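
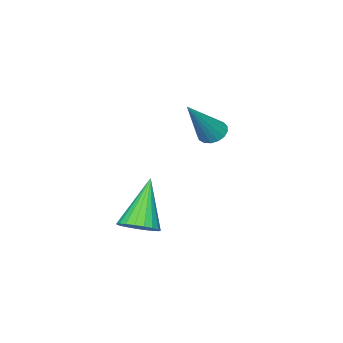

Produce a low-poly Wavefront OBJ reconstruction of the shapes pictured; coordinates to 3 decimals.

v 3.036 -1.81 -3.995
v 3.58 -2.029 -3.716
v 2.084 -2.23 -2.465
v 3.581 -1.768 -3.644
v 3.488 -1.515 -3.633
v 3.316 -1.313 -3.684
v 3.096 -1.196 -3.789
v 2.865 -1.186 -3.93
v 2.664 -1.284 -4.082
v 2.527 -1.472 -4.219
v 2.478 -1.719 -4.317
v 2.525 -1.982 -4.359
v 2.661 -2.215 -4.339
v 2.861 -2.378 -4.259
v 3.092 -2.443 -4.134
v 3.313 -2.398 -3.984
v 3.485 -2.252 -3.837
v -0.94 -2.54 -1.638
v -0.599 -2.288 -1.921
v 0.22 -2.52 -0.222
v -0.73 -2.11 -1.816
v -0.909 -2.032 -1.67
v -1.095 -2.07 -1.517
v -1.246 -2.215 -1.391
v -1.327 -2.435 -1.323
v -1.318 -2.679 -1.326
v -1.223 -2.891 -1.401
v -1.064 -3.023 -1.53
v -0.875 -3.044 -1.684
v -0.702 -2.949 -1.827
v -0.583 -2.761 -1.927
v -0.545 -2.522 -1.961
f 2 1 4
f 2 4 3
f 4 1 5
f 4 5 3
f 5 1 6
f 5 6 3
f 6 1 7
f 6 7 3
f 7 1 8
f 7 8 3
f 8 1 9
f 8 9 3
f 9 1 10
f 9 10 3
f 10 1 11
f 10 11 3
f 11 1 12
f 11 12 3
f 12 1 13
f 12 13 3
f 13 1 14
f 13 14 3
f 14 1 15
f 14 15 3
f 15 1 16
f 15 16 3
f 16 1 17
f 16 17 3
f 17 1 2
f 17 2 3
f 19 18 21
f 19 21 20
f 21 18 22
f 21 22 20
f 22 18 23
f 22 23 20
f 23 18 24
f 23 24 20
f 24 18 25
f 24 25 20
f 25 18 26
f 25 26 20
f 26 18 27
f 26 27 20
f 27 18 28
f 27 28 20
f 28 18 29
f 28 29 20
f 29 18 30
f 29 30 20
f 30 18 31
f 30 31 20
f 31 18 32
f 31 32 20
f 32 18 19
f 32 19 20



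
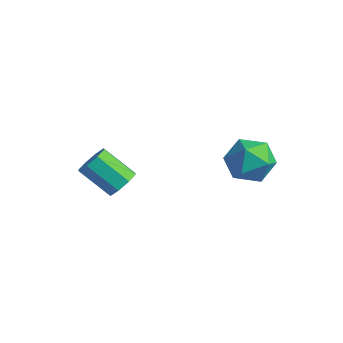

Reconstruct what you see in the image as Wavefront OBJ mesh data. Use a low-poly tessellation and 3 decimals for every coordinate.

v -2.769 -2.825 -1.177
v -2.552 -2.5 -0.749
v -3.473 -2.93 0.045
v -3.691 -3.255 -0.383
v -2.858 -2.284 -0.987
v -3.779 -2.715 -0.193
v -3.112 -2.385 -1.336
v -4.033 -2.816 -0.542
v -3.166 -2.744 -1.593
v -4.087 -3.174 -0.799
v -2.987 -3.15 -1.605
v -3.908 -3.58 -0.811
v -2.681 -3.365 -1.367
v -3.602 -3.796 -0.573
v -2.427 -3.264 -1.018
v -3.348 -3.695 -0.224
v -2.373 -2.906 -0.761
v -3.294 -3.336 0.033
v -0.702 -0.384 0.055
v -0.071 -0.038 -0.401
v 0.191 -0.682 1.061
v 0.822 -0.336 0.605
v 0.212 0.159 0.933
v -0.34 0.344 0.311
v 0.46 -1.064 0.349
v -0.092 -0.879 -0.273
v 0.647 -0.458 -0.22
v 0.493 0.298 0.141
v -0.373 -1.018 0.519
v -0.527 -0.262 0.88
f 2 1 5
f 2 5 3
f 3 5 6
f 3 6 4
f 5 1 7
f 5 7 6
f 6 7 8
f 6 8 4
f 7 1 9
f 7 9 8
f 8 9 10
f 8 10 4
f 9 1 11
f 9 11 10
f 10 11 12
f 10 12 4
f 11 1 13
f 11 13 12
f 12 13 14
f 12 14 4
f 13 1 15
f 13 15 14
f 14 15 16
f 14 16 4
f 15 1 17
f 15 17 16
f 16 17 18
f 16 18 4
f 17 1 2
f 17 2 18
f 18 2 3
f 18 3 4
f 19 30 24
f 19 24 20
f 19 20 26
f 19 26 29
f 19 29 30
f 20 24 28
f 24 30 23
f 30 29 21
f 29 26 25
f 26 20 27
f 22 28 23
f 22 23 21
f 22 21 25
f 22 25 27
f 22 27 28
f 23 28 24
f 21 23 30
f 25 21 29
f 27 25 26
f 28 27 20



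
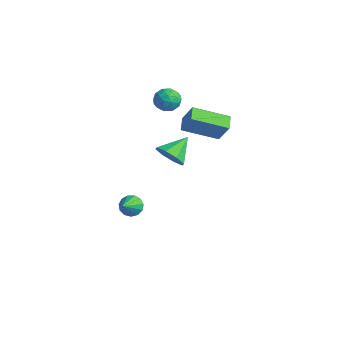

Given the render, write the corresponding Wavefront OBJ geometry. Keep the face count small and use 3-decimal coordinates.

v -3.329 -1.536 -4.139
v -2.987 -1.753 -4.71
v -2.591 -2.524 -3.321
v -2.771 -1.462 -4.554
v -2.732 -1.195 -4.267
v -2.882 -1.036 -3.939
v -3.175 -1.036 -3.674
v -3.516 -1.194 -3.557
v -3.799 -1.462 -3.625
v -3.932 -1.752 -3.856
v -3.874 -1.974 -4.176
v -3.643 -2.057 -4.485
v -3.313 -1.975 -4.684
v -0.133 1.864 1.665
v -1.073 0.137 2.458
v -0.795 2.39 2.026
v -1.735 0.663 2.82
v 0.615 1.997 2.84
v -0.325 0.27 3.634
v -0.047 2.523 3.202
v -0.987 0.796 3.995
v -4.398 1.485 3.408
v -3.755 1.869 3.101
v -4.045 0.391 2.779
v -3.402 0.775 2.472
v -3.434 0.609 3.263
v -3.652 1.285 3.652
v -4.148 0.975 2.228
v -4.366 1.651 2.617
v -3.601 1.554 2.371
v -3.159 1.328 3.011
v -4.641 0.932 2.869
v -4.199 0.706 3.509
v -4.107 1.773 3.31
v -3.693 0.487 2.57
v -3.711 0.39 3.036
v -3.333 0.616 2.855
v -4.047 1.43 3.634
v -3.669 1.656 3.453
v -3.48 0.915 3.549
v -4.131 0.604 2.427
v -3.753 0.83 2.246
v -4.467 1.644 3.025
v -4.089 1.87 2.844
v -4.32 1.345 2.331
v -3.639 1.813 2.7
v -3.432 1.171 2.33
v -3.87 1.288 2.187
v -3.998 1.685 2.416
v -3.379 1.681 3.076
v -3.172 1.038 2.706
v -3.191 0.94 3.172
v -3.319 1.338 3.4
v -3.289 1.496 2.647
v -4.628 1.222 3.174
v -4.421 0.579 2.804
v -4.481 0.922 2.48
v -4.609 1.32 2.708
v -4.368 1.089 3.55
v -4.161 0.447 3.18
v -3.802 0.575 3.464
v -3.93 0.972 3.693
v -4.511 0.764 3.233
v 1.44 -2.166 2.681
v 2.279 -1.871 2.492
v 1.2 -0.934 3.539
v 1.807 -1.644 2.033
v 1.119 -1.722 1.954
v 0.619 -2.061 2.301
v 0.6 -2.461 2.871
v 1.072 -2.689 3.33
v 1.76 -2.61 3.408
v 2.26 -2.271 3.061
f 2 1 4
f 2 4 3
f 4 1 5
f 4 5 3
f 5 1 6
f 5 6 3
f 6 1 7
f 6 7 3
f 7 1 8
f 7 8 3
f 8 1 9
f 8 9 3
f 9 1 10
f 9 10 3
f 10 1 11
f 10 11 3
f 11 1 12
f 11 12 3
f 12 1 13
f 12 13 3
f 13 1 2
f 13 2 3
f 15 17 14
f 18 15 14
f 14 17 16
f 16 18 14
f 15 21 17
f 19 15 18
f 19 21 15
f 17 21 16
f 20 18 16
f 16 21 20
f 20 19 18
f 21 19 20
f 22 59 38
f 59 33 62
f 38 62 27
f 59 62 38
f 22 38 34
f 38 27 39
f 34 39 23
f 38 39 34
f 22 34 43
f 34 23 44
f 43 44 29
f 34 44 43
f 22 43 55
f 43 29 58
f 55 58 32
f 43 58 55
f 22 55 59
f 55 32 63
f 59 63 33
f 55 63 59
f 23 39 50
f 39 27 53
f 50 53 31
f 39 53 50
f 27 62 40
f 62 33 61
f 40 61 26
f 62 61 40
f 33 63 60
f 63 32 56
f 60 56 24
f 63 56 60
f 32 58 57
f 58 29 45
f 57 45 28
f 58 45 57
f 29 44 49
f 44 23 46
f 49 46 30
f 44 46 49
f 25 51 37
f 51 31 52
f 37 52 26
f 51 52 37
f 25 37 35
f 37 26 36
f 35 36 24
f 37 36 35
f 25 35 42
f 35 24 41
f 42 41 28
f 35 41 42
f 25 42 47
f 42 28 48
f 47 48 30
f 42 48 47
f 25 47 51
f 47 30 54
f 51 54 31
f 47 54 51
f 26 52 40
f 52 31 53
f 40 53 27
f 52 53 40
f 24 36 60
f 36 26 61
f 60 61 33
f 36 61 60
f 28 41 57
f 41 24 56
f 57 56 32
f 41 56 57
f 30 48 49
f 48 28 45
f 49 45 29
f 48 45 49
f 31 54 50
f 54 30 46
f 50 46 23
f 54 46 50
f 65 64 67
f 65 67 66
f 67 64 68
f 67 68 66
f 68 64 69
f 68 69 66
f 69 64 70
f 69 70 66
f 70 64 71
f 70 71 66
f 71 64 72
f 71 72 66
f 72 64 73
f 72 73 66
f 73 64 65
f 73 65 66



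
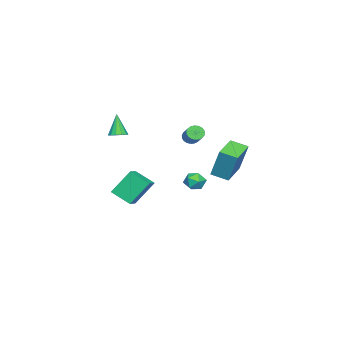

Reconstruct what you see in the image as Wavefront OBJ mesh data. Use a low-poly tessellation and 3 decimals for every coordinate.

v 2.099 2.855 0.53
v 2.382 3.475 2.399
v 2.039 3.89 0.195
v 2.322 4.511 2.064
v 3.878 2.869 0.256
v 4.161 3.49 2.125
v 3.818 3.905 -0.079
v 4.101 4.525 1.79
v -1.819 -4.069 -2.555
v -0.822 -3.975 -2.207
v -1.684 -2.79 -3.288
v -0.687 -2.696 -2.94
v -1.173 -5.044 -4.14
v -0.176 -4.95 -3.792
v -1.038 -3.765 -4.873
v -0.041 -3.671 -4.525
v 2.955 1.349 2.587
v 3.339 1.077 2.365
v 4.149 1.679 3.032
v 3.765 1.951 3.253
v 3.322 1.247 2.233
v 4.132 1.849 2.899
v 3.241 1.435 2.161
v 4.052 2.037 2.828
v 3.111 1.607 2.163
v 3.922 2.209 2.83
v 2.954 1.735 2.239
v 3.765 2.337 2.905
v 2.797 1.797 2.374
v 3.608 2.399 3.041
v 2.667 1.781 2.546
v 3.478 2.382 3.213
v 2.587 1.69 2.726
v 3.398 2.292 3.392
v 2.571 1.54 2.881
v 3.382 2.142 3.548
v 2.621 1.357 2.985
v 3.431 1.959 3.652
v 2.728 1.173 3.021
v 3.539 1.775 3.687
v 2.875 1.019 2.981
v 3.686 1.621 3.648
v 3.036 0.923 2.873
v 3.846 1.525 3.54
v 3.182 0.9 2.716
v 3.993 1.502 3.382
v 3.289 0.954 2.536
v 4.1 1.556 3.203
v 1.83 1.868 -1.084
v 2.515 1.679 -1.004
v 1.565 0.781 -1.376
v 2.25 0.592 -1.296
v 1.859 0.769 -0.724
v 2.023 1.441 -0.544
v 2.057 1.019 -1.836
v 2.221 1.691 -1.656
v 2.656 1.155 -1.469
v 2.533 1 -0.782
v 1.547 1.46 -1.598
v 1.424 1.305 -0.911
v 1.579 -3.676 1.602
v 1.933 -4.148 1.625
v 1.101 -3.964 3.058
v 2.113 -3.89 1.734
v 2.123 -3.565 1.802
v 1.96 -3.275 1.806
v 1.677 -3.112 1.745
v 1.362 -3.129 1.639
v 1.117 -3.319 1.52
v 1.018 -3.622 1.428
v 1.097 -3.943 1.391
v 1.33 -4.179 1.42
v 1.641 -4.255 1.508
f 2 4 1
f 5 2 1
f 1 4 3
f 3 5 1
f 2 8 4
f 6 2 5
f 6 8 2
f 4 8 3
f 7 5 3
f 3 8 7
f 7 6 5
f 8 6 7
f 10 12 9
f 13 10 9
f 9 12 11
f 11 13 9
f 10 16 12
f 14 10 13
f 14 16 10
f 12 16 11
f 15 13 11
f 11 16 15
f 15 14 13
f 16 14 15
f 18 17 21
f 18 21 19
f 19 21 22
f 19 22 20
f 21 17 23
f 21 23 22
f 22 23 24
f 22 24 20
f 23 17 25
f 23 25 24
f 24 25 26
f 24 26 20
f 25 17 27
f 25 27 26
f 26 27 28
f 26 28 20
f 27 17 29
f 27 29 28
f 28 29 30
f 28 30 20
f 29 17 31
f 29 31 30
f 30 31 32
f 30 32 20
f 31 17 33
f 31 33 32
f 32 33 34
f 32 34 20
f 33 17 35
f 33 35 34
f 34 35 36
f 34 36 20
f 35 17 37
f 35 37 36
f 36 37 38
f 36 38 20
f 37 17 39
f 37 39 38
f 38 39 40
f 38 40 20
f 39 17 41
f 39 41 40
f 40 41 42
f 40 42 20
f 41 17 43
f 41 43 42
f 42 43 44
f 42 44 20
f 43 17 45
f 43 45 44
f 44 45 46
f 44 46 20
f 45 17 47
f 45 47 46
f 46 47 48
f 46 48 20
f 47 17 18
f 47 18 48
f 48 18 19
f 48 19 20
f 49 60 54
f 49 54 50
f 49 50 56
f 49 56 59
f 49 59 60
f 50 54 58
f 54 60 53
f 60 59 51
f 59 56 55
f 56 50 57
f 52 58 53
f 52 53 51
f 52 51 55
f 52 55 57
f 52 57 58
f 53 58 54
f 51 53 60
f 55 51 59
f 57 55 56
f 58 57 50
f 62 61 64
f 62 64 63
f 64 61 65
f 64 65 63
f 65 61 66
f 65 66 63
f 66 61 67
f 66 67 63
f 67 61 68
f 67 68 63
f 68 61 69
f 68 69 63
f 69 61 70
f 69 70 63
f 70 61 71
f 70 71 63
f 71 61 72
f 71 72 63
f 72 61 73
f 72 73 63
f 73 61 62
f 73 62 63



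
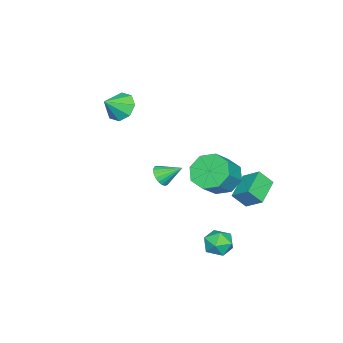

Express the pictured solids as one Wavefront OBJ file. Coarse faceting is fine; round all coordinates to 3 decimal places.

v -2.759 3.132 -2.063
v -2.486 2.497 -1.313
v -2.553 4.055 -1.357
v -2.28 3.42 -0.607
v -1.3 3.18 -2.553
v -1.027 2.545 -1.803
v -1.094 4.103 -1.847
v -0.821 3.468 -1.097
v -0.041 -0.71 -0.714
v 0.567 -0.547 -0.722
v -0.299 0.29 -0.026
v 0.465 -0.417 -0.949
v 0.263 -0.346 -1.129
v -0 -0.346 -1.227
v -0.271 -0.418 -1.223
v -0.496 -0.548 -1.119
v -0.631 -0.71 -0.934
v -0.65 -0.872 -0.706
v -0.548 -1.002 -0.479
v -0.345 -1.073 -0.299
v -0.082 -1.073 -0.201
v 0.189 -1.001 -0.205
v 0.414 -0.871 -0.309
v 0.549 -0.709 -0.494
v -0.211 2.393 0.034
v 0.499 2.385 -0.741
v 1.58 2.199 0.252
v 0.871 2.207 1.026
v 0.363 3.124 -0.455
v 1.445 2.938 0.538
v -0.108 3.435 0.117
v 0.973 3.249 1.11
v -0.64 3.135 0.64
v 0.442 2.949 1.633
v -0.92 2.401 0.808
v 0.161 2.215 1.801
v -0.785 1.662 0.522
v 0.297 1.476 1.515
v -0.313 1.351 -0.05
v 0.768 1.165 0.943
v 0.218 1.651 -0.573
v 1.3 1.465 0.42
v 1.619 3.661 -2.428
v 2.348 4.026 -2.514
v 2.092 2.574 -3.026
v 2.821 2.939 -3.112
v 2.556 2.723 -2.366
v 2.264 3.395 -1.997
v 2.176 3.205 -3.543
v 1.884 3.877 -3.174
v 2.693 3.744 -3.203
v 2.927 3.446 -2.476
v 1.513 3.154 -3.064
v 1.747 2.856 -2.337
v -0.455 -3.012 3.272
v 0.154 -2.78 2.681
v 0.435 -3.428 4.028
v 0.016 -2.285 3.117
v -0.398 -2.216 3.643
v -0.846 -2.613 3.952
v -1.065 -3.243 3.863
v -0.927 -3.738 3.427
v -0.512 -3.808 2.901
v -0.064 -3.411 2.592
f 2 4 1
f 5 2 1
f 1 4 3
f 3 5 1
f 2 8 4
f 6 2 5
f 6 8 2
f 4 8 3
f 7 5 3
f 3 8 7
f 7 6 5
f 8 6 7
f 10 9 12
f 10 12 11
f 12 9 13
f 12 13 11
f 13 9 14
f 13 14 11
f 14 9 15
f 14 15 11
f 15 9 16
f 15 16 11
f 16 9 17
f 16 17 11
f 17 9 18
f 17 18 11
f 18 9 19
f 18 19 11
f 19 9 20
f 19 20 11
f 20 9 21
f 20 21 11
f 21 9 22
f 21 22 11
f 22 9 23
f 22 23 11
f 23 9 24
f 23 24 11
f 24 9 10
f 24 10 11
f 26 25 29
f 26 29 27
f 27 29 30
f 27 30 28
f 29 25 31
f 29 31 30
f 30 31 32
f 30 32 28
f 31 25 33
f 31 33 32
f 32 33 34
f 32 34 28
f 33 25 35
f 33 35 34
f 34 35 36
f 34 36 28
f 35 25 37
f 35 37 36
f 36 37 38
f 36 38 28
f 37 25 39
f 37 39 38
f 38 39 40
f 38 40 28
f 39 25 41
f 39 41 40
f 40 41 42
f 40 42 28
f 41 25 26
f 41 26 42
f 42 26 27
f 42 27 28
f 43 54 48
f 43 48 44
f 43 44 50
f 43 50 53
f 43 53 54
f 44 48 52
f 48 54 47
f 54 53 45
f 53 50 49
f 50 44 51
f 46 52 47
f 46 47 45
f 46 45 49
f 46 49 51
f 46 51 52
f 47 52 48
f 45 47 54
f 49 45 53
f 51 49 50
f 52 51 44
f 56 55 58
f 56 58 57
f 58 55 59
f 58 59 57
f 59 55 60
f 59 60 57
f 60 55 61
f 60 61 57
f 61 55 62
f 61 62 57
f 62 55 63
f 62 63 57
f 63 55 64
f 63 64 57
f 64 55 56
f 64 56 57



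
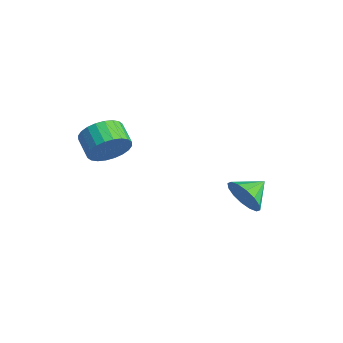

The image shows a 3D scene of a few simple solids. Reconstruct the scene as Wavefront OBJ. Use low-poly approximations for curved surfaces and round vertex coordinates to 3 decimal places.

v -0.94 3.451 -0.132
v -0.544 3.776 -0.823
v -1.14 4.469 0.232
v -0.971 3.735 -0.943
v -1.389 3.618 -0.846
v -1.687 3.456 -0.558
v -1.785 3.293 -0.155
v -1.656 3.172 0.253
v -1.335 3.126 0.559
v -0.909 3.167 0.679
v -0.49 3.284 0.582
v -0.192 3.446 0.293
v -0.095 3.609 -0.109
v -0.223 3.73 -0.518
v -3.37 -0.826 2.448
v -3.014 -0.501 3.184
v -3.934 -0.409 3.588
v -4.29 -0.734 2.852
v -3.065 -0.214 3.002
v -3.986 -0.122 3.406
v -3.162 -0.021 2.736
v -4.083 0.072 3.14
v -3.291 0.05 2.426
v -4.212 0.142 2.83
v -3.432 -0.012 2.119
v -4.353 0.08 2.523
v -3.564 -0.199 1.862
v -4.485 -0.106 2.267
v -3.666 -0.481 1.695
v -4.587 -0.388 2.099
v -3.723 -0.815 1.642
v -4.643 -0.723 2.046
v -3.726 -1.151 1.712
v -4.646 -1.059 2.116
v -3.674 -1.438 1.894
v -4.595 -1.346 2.298
v -3.577 -1.632 2.16
v -4.498 -1.539 2.564
v -3.448 -1.702 2.47
v -4.369 -1.61 2.874
v -3.307 -1.64 2.777
v -4.228 -1.548 3.181
v -3.175 -1.454 3.033
v -4.096 -1.361 3.438
v -3.073 -1.172 3.201
v -3.994 -1.079 3.605
v -3.017 -0.837 3.254
v -3.937 -0.745 3.658
f 2 1 4
f 2 4 3
f 4 1 5
f 4 5 3
f 5 1 6
f 5 6 3
f 6 1 7
f 6 7 3
f 7 1 8
f 7 8 3
f 8 1 9
f 8 9 3
f 9 1 10
f 9 10 3
f 10 1 11
f 10 11 3
f 11 1 12
f 11 12 3
f 12 1 13
f 12 13 3
f 13 1 14
f 13 14 3
f 14 1 2
f 14 2 3
f 16 15 19
f 16 19 17
f 17 19 20
f 17 20 18
f 19 15 21
f 19 21 20
f 20 21 22
f 20 22 18
f 21 15 23
f 21 23 22
f 22 23 24
f 22 24 18
f 23 15 25
f 23 25 24
f 24 25 26
f 24 26 18
f 25 15 27
f 25 27 26
f 26 27 28
f 26 28 18
f 27 15 29
f 27 29 28
f 28 29 30
f 28 30 18
f 29 15 31
f 29 31 30
f 30 31 32
f 30 32 18
f 31 15 33
f 31 33 32
f 32 33 34
f 32 34 18
f 33 15 35
f 33 35 34
f 34 35 36
f 34 36 18
f 35 15 37
f 35 37 36
f 36 37 38
f 36 38 18
f 37 15 39
f 37 39 38
f 38 39 40
f 38 40 18
f 39 15 41
f 39 41 40
f 40 41 42
f 40 42 18
f 41 15 43
f 41 43 42
f 42 43 44
f 42 44 18
f 43 15 45
f 43 45 44
f 44 45 46
f 44 46 18
f 45 15 47
f 45 47 46
f 46 47 48
f 46 48 18
f 47 15 16
f 47 16 48
f 48 16 17
f 48 17 18



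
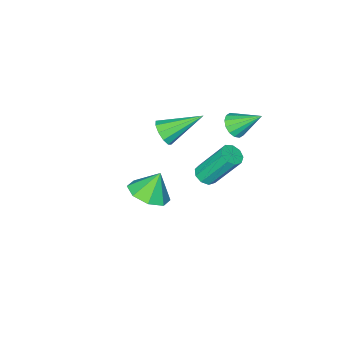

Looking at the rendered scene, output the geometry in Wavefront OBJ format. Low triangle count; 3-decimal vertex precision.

v -2.819 1.348 -1.168
v -2.539 1.01 -0.891
v -3.16 1.853 0.766
v -3.441 2.192 0.488
v -2.344 1.298 -0.965
v -2.965 2.142 0.692
v -2.371 1.61 -1.134
v -2.993 2.453 0.523
v -2.609 1.799 -1.319
v -3.23 2.643 0.338
v -2.945 1.778 -1.434
v -3.566 2.621 0.223
v -3.222 1.555 -1.424
v -3.843 2.398 0.232
v -3.311 1.236 -1.295
v -3.932 2.079 0.361
v -3.17 0.969 -1.107
v -3.791 1.813 0.55
v -2.865 0.88 -0.947
v -3.486 1.723 0.71
v -3.698 2.005 2.092
v -3.317 1.832 2.508
v -4.302 2.875 3.008
v -3.182 2.069 2.371
v -3.186 2.289 2.159
v -3.327 2.433 1.93
v -3.567 2.462 1.744
v -3.843 2.368 1.651
v -4.08 2.178 1.677
v -4.214 1.94 1.814
v -4.211 1.72 2.025
v -4.07 1.576 2.255
v -3.83 1.547 2.441
v -3.554 1.641 2.534
v -1.862 -0.127 1.04
v -1.454 0.08 1.473
v -3.218 0.667 1.94
v -1.481 0.35 1.194
v -1.654 0.438 0.856
v -1.906 0.31 0.589
v -2.142 0.015 0.494
v -2.271 -0.334 0.608
v -2.244 -0.604 0.887
v -2.071 -0.692 1.224
v -1.819 -0.564 1.492
v -1.583 -0.269 1.587
v 1.365 3.162 2.034
v 2.135 3.218 2.435
v 0.855 3.218 3.006
v 1.889 3.815 2.271
v 1.336 4.029 1.968
v 0.8 3.735 1.704
v 0.595 3.106 1.633
v 0.842 2.509 1.796
v 1.395 2.295 2.099
v 1.931 2.589 2.364
f 2 1 5
f 2 5 3
f 3 5 6
f 3 6 4
f 5 1 7
f 5 7 6
f 6 7 8
f 6 8 4
f 7 1 9
f 7 9 8
f 8 9 10
f 8 10 4
f 9 1 11
f 9 11 10
f 10 11 12
f 10 12 4
f 11 1 13
f 11 13 12
f 12 13 14
f 12 14 4
f 13 1 15
f 13 15 14
f 14 15 16
f 14 16 4
f 15 1 17
f 15 17 16
f 16 17 18
f 16 18 4
f 17 1 19
f 17 19 18
f 18 19 20
f 18 20 4
f 19 1 2
f 19 2 20
f 20 2 3
f 20 3 4
f 22 21 24
f 22 24 23
f 24 21 25
f 24 25 23
f 25 21 26
f 25 26 23
f 26 21 27
f 26 27 23
f 27 21 28
f 27 28 23
f 28 21 29
f 28 29 23
f 29 21 30
f 29 30 23
f 30 21 31
f 30 31 23
f 31 21 32
f 31 32 23
f 32 21 33
f 32 33 23
f 33 21 34
f 33 34 23
f 34 21 22
f 34 22 23
f 36 35 38
f 36 38 37
f 38 35 39
f 38 39 37
f 39 35 40
f 39 40 37
f 40 35 41
f 40 41 37
f 41 35 42
f 41 42 37
f 42 35 43
f 42 43 37
f 43 35 44
f 43 44 37
f 44 35 45
f 44 45 37
f 45 35 46
f 45 46 37
f 46 35 36
f 46 36 37
f 48 47 50
f 48 50 49
f 50 47 51
f 50 51 49
f 51 47 52
f 51 52 49
f 52 47 53
f 52 53 49
f 53 47 54
f 53 54 49
f 54 47 55
f 54 55 49
f 55 47 56
f 55 56 49
f 56 47 48
f 56 48 49



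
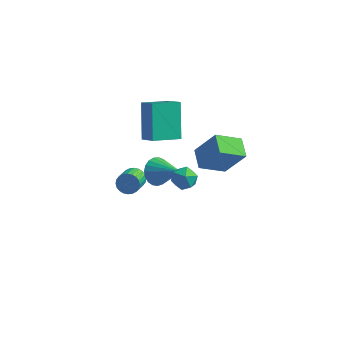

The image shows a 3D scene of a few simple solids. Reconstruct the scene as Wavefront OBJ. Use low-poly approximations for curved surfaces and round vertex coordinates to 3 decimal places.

v -1.423 4.237 -3.247
v -0.936 4.43 -2.976
v -0.829 3.417 -2.443
v -1.317 3.223 -2.713
v -1.099 4.492 -2.826
v -0.992 3.479 -2.292
v -1.311 4.516 -2.739
v -1.204 3.502 -2.206
v -1.54 4.496 -2.73
v -1.433 3.483 -2.197
v -1.751 4.438 -2.799
v -1.645 3.424 -2.266
v -1.913 4.348 -2.937
v -1.806 3.335 -2.404
v -2 4.242 -3.121
v -1.893 3.229 -2.588
v -1.999 4.135 -3.325
v -1.892 3.121 -2.792
v -1.911 4.043 -3.517
v -1.804 3.03 -2.984
v -1.748 3.981 -3.668
v -1.641 2.968 -3.134
v -1.536 3.958 -3.754
v -1.429 2.944 -3.221
v -1.307 3.977 -3.763
v -1.2 2.964 -3.23
v -1.095 4.036 -3.694
v -0.989 3.022 -3.161
v -0.934 4.125 -3.556
v -0.827 3.112 -3.023
v -0.847 4.231 -3.372
v -0.74 3.218 -2.839
v -0.848 4.339 -3.168
v -0.741 3.325 -2.635
v -0.241 2.474 1.794
v -0.731 3.602 3.346
v 0.705 3.538 1.32
v 0.215 4.665 2.873
v 0.465 2.075 2.307
v -0.025 3.202 3.86
v 1.411 3.138 1.834
v 0.921 4.266 3.386
v 2.395 2.089 0.743
v 2.811 1.611 1
v 1.649 1.309 0.5
v 2.065 0.831 0.757
v 1.768 1.286 1.173
v 2.229 1.768 1.323
v 2.231 1.152 0.177
v 2.692 1.634 0.327
v 2.709 1.032 0.651
v 2.423 1.115 1.266
v 2.037 1.805 0.234
v 1.751 1.888 0.849
v 2.738 1.921 1.283
v 2.19 2.786 1.592
v 3.678 2.769 0.576
v 3.129 3.634 0.885
v 3.691 2.026 2.675
v 3.142 2.891 2.984
v 4.63 2.874 1.968
v 4.082 3.739 2.277
v 0.448 2.561 -0.454
v 0.814 2.376 -1.106
v 1.792 2.159 0.414
v 0.887 2.686 -1.075
v 0.883 2.975 -0.936
v 0.804 3.192 -0.715
v 0.664 3.3 -0.448
v 0.487 3.28 -0.182
v 0.302 3.136 0.036
v 0.143 2.892 0.17
v 0.037 2.591 0.196
v 0.001 2.285 0.109
v 0.043 2.026 -0.075
v 0.155 1.86 -0.325
v 0.318 1.815 -0.597
v 0.503 1.899 -0.845
v 0.678 2.097 -1.025
f 2 1 5
f 2 5 3
f 3 5 6
f 3 6 4
f 5 1 7
f 5 7 6
f 6 7 8
f 6 8 4
f 7 1 9
f 7 9 8
f 8 9 10
f 8 10 4
f 9 1 11
f 9 11 10
f 10 11 12
f 10 12 4
f 11 1 13
f 11 13 12
f 12 13 14
f 12 14 4
f 13 1 15
f 13 15 14
f 14 15 16
f 14 16 4
f 15 1 17
f 15 17 16
f 16 17 18
f 16 18 4
f 17 1 19
f 17 19 18
f 18 19 20
f 18 20 4
f 19 1 21
f 19 21 20
f 20 21 22
f 20 22 4
f 21 1 23
f 21 23 22
f 22 23 24
f 22 24 4
f 23 1 25
f 23 25 24
f 24 25 26
f 24 26 4
f 25 1 27
f 25 27 26
f 26 27 28
f 26 28 4
f 27 1 29
f 27 29 28
f 28 29 30
f 28 30 4
f 29 1 31
f 29 31 30
f 30 31 32
f 30 32 4
f 31 1 33
f 31 33 32
f 32 33 34
f 32 34 4
f 33 1 2
f 33 2 34
f 34 2 3
f 34 3 4
f 36 38 35
f 39 36 35
f 35 38 37
f 37 39 35
f 36 42 38
f 40 36 39
f 40 42 36
f 38 42 37
f 41 39 37
f 37 42 41
f 41 40 39
f 42 40 41
f 43 54 48
f 43 48 44
f 43 44 50
f 43 50 53
f 43 53 54
f 44 48 52
f 48 54 47
f 54 53 45
f 53 50 49
f 50 44 51
f 46 52 47
f 46 47 45
f 46 45 49
f 46 49 51
f 46 51 52
f 47 52 48
f 45 47 54
f 49 45 53
f 51 49 50
f 52 51 44
f 56 58 55
f 59 56 55
f 55 58 57
f 57 59 55
f 56 62 58
f 60 56 59
f 60 62 56
f 58 62 57
f 61 59 57
f 57 62 61
f 61 60 59
f 62 60 61
f 64 63 66
f 64 66 65
f 66 63 67
f 66 67 65
f 67 63 68
f 67 68 65
f 68 63 69
f 68 69 65
f 69 63 70
f 69 70 65
f 70 63 71
f 70 71 65
f 71 63 72
f 71 72 65
f 72 63 73
f 72 73 65
f 73 63 74
f 73 74 65
f 74 63 75
f 74 75 65
f 75 63 76
f 75 76 65
f 76 63 77
f 76 77 65
f 77 63 78
f 77 78 65
f 78 63 79
f 78 79 65
f 79 63 64
f 79 64 65



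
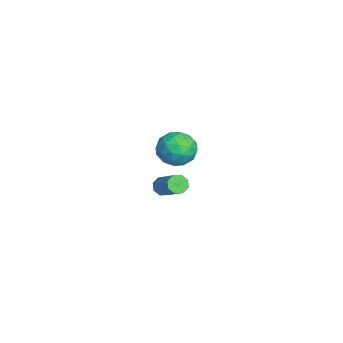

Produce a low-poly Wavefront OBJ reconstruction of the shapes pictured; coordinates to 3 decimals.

v 3.279 -0.759 1.871
v 3.56 -1.226 1.8
v 4.802 -0.628 2.777
v 4.521 -0.161 2.849
v 3.651 -0.938 1.508
v 4.893 -0.339 2.485
v 3.524 -0.544 1.428
v 4.766 0.054 2.406
v 3.253 -0.277 1.608
v 4.495 0.322 2.586
v 2.998 -0.292 1.943
v 4.24 0.306 2.92
v 2.907 -0.581 2.235
v 4.149 0.018 3.212
v 3.034 -0.974 2.314
v 4.276 -0.376 3.292
v 3.305 -1.242 2.134
v 4.547 -0.643 3.112
v -2.327 1.236 1.071
v -1.276 0.943 0.845
v -2.844 -0.483 0.895
v -1.793 -0.776 0.669
v -2.069 -0.437 1.694
v -1.749 0.626 1.803
v -2.371 -0.166 -0.063
v -2.051 0.897 0.046
v -1.303 0.077 0.144
v -1.116 -0.091 1.23
v -3.004 0.551 0.51
v -2.817 0.383 1.596
v -1.756 1.24 0.974
v -2.364 -0.78 0.766
v -2.526 -0.581 1.369
v -1.908 -0.753 1.236
v -2.034 1.054 1.537
v -1.416 0.881 1.404
v -1.883 0.071 1.903
v -2.704 -0.421 0.336
v -2.086 -0.594 0.203
v -2.212 1.213 0.504
v -1.594 1.041 0.371
v -2.237 0.389 -0.163
v -1.154 0.559 0.429
v -1.458 -0.451 0.325
v -1.798 -0.093 -0.105
v -1.61 0.532 -0.041
v -1.044 0.46 1.067
v -1.348 -0.55 0.964
v -1.511 -0.351 1.566
v -1.323 0.274 1.63
v -1.06 -0.049 0.655
v -2.772 1.01 0.776
v -3.076 -0 0.673
v -2.797 0.186 0.11
v -2.609 0.811 0.174
v -2.662 0.911 1.415
v -2.966 -0.099 1.311
v -2.51 -0.072 1.781
v -2.322 0.553 1.845
v -3.06 0.509 1.085
f 2 1 5
f 2 5 3
f 3 5 6
f 3 6 4
f 5 1 7
f 5 7 6
f 6 7 8
f 6 8 4
f 7 1 9
f 7 9 8
f 8 9 10
f 8 10 4
f 9 1 11
f 9 11 10
f 10 11 12
f 10 12 4
f 11 1 13
f 11 13 12
f 12 13 14
f 12 14 4
f 13 1 15
f 13 15 14
f 14 15 16
f 14 16 4
f 15 1 17
f 15 17 16
f 16 17 18
f 16 18 4
f 17 1 2
f 17 2 18
f 18 2 3
f 18 3 4
f 19 56 35
f 56 30 59
f 35 59 24
f 56 59 35
f 19 35 31
f 35 24 36
f 31 36 20
f 35 36 31
f 19 31 40
f 31 20 41
f 40 41 26
f 31 41 40
f 19 40 52
f 40 26 55
f 52 55 29
f 40 55 52
f 19 52 56
f 52 29 60
f 56 60 30
f 52 60 56
f 20 36 47
f 36 24 50
f 47 50 28
f 36 50 47
f 24 59 37
f 59 30 58
f 37 58 23
f 59 58 37
f 30 60 57
f 60 29 53
f 57 53 21
f 60 53 57
f 29 55 54
f 55 26 42
f 54 42 25
f 55 42 54
f 26 41 46
f 41 20 43
f 46 43 27
f 41 43 46
f 22 48 34
f 48 28 49
f 34 49 23
f 48 49 34
f 22 34 32
f 34 23 33
f 32 33 21
f 34 33 32
f 22 32 39
f 32 21 38
f 39 38 25
f 32 38 39
f 22 39 44
f 39 25 45
f 44 45 27
f 39 45 44
f 22 44 48
f 44 27 51
f 48 51 28
f 44 51 48
f 23 49 37
f 49 28 50
f 37 50 24
f 49 50 37
f 21 33 57
f 33 23 58
f 57 58 30
f 33 58 57
f 25 38 54
f 38 21 53
f 54 53 29
f 38 53 54
f 27 45 46
f 45 25 42
f 46 42 26
f 45 42 46
f 28 51 47
f 51 27 43
f 47 43 20
f 51 43 47



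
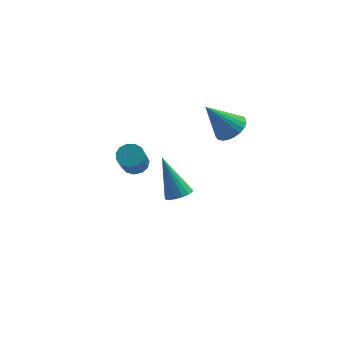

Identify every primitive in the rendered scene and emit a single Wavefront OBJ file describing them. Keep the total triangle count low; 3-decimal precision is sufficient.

v -0.484 1.066 -2.864
v -0.068 1.347 -2.616
v -0.161 0.575 -1.587
v -0.576 0.294 -1.836
v -0.336 1.492 -2.532
v -0.429 0.719 -1.503
v -0.65 1.501 -2.553
v -0.743 0.728 -1.524
v -0.912 1.372 -2.674
v -1.005 0.6 -1.645
v -1.038 1.146 -2.855
v -1.131 0.374 -1.826
v -0.987 0.895 -3.039
v -1.08 0.122 -2.01
v -0.777 0.698 -3.167
v -0.87 -0.075 -2.138
v -0.474 0.618 -3.2
v -0.566 -0.154 -2.171
v -0.173 0.68 -3.126
v -0.266 -0.092 -2.097
v 0.029 0.865 -2.969
v -0.064 0.093 -1.94
v 0.068 1.114 -2.779
v -0.025 0.342 -1.75
v 3.21 0.272 -0.024
v 3.784 0.137 0.372
v 2.27 0.048 1.264
v 3.761 0.412 0.403
v 3.653 0.665 0.368
v 3.478 0.858 0.275
v 3.263 0.962 0.135
v 3.039 0.961 -0.028
v 2.842 0.856 -0.191
v 2.7 0.661 -0.328
v 2.636 0.407 -0.419
v 2.66 0.133 -0.45
v 2.767 -0.12 -0.416
v 2.942 -0.313 -0.322
v 3.157 -0.418 -0.183
v 3.381 -0.417 -0.019
v 3.579 -0.311 0.144
v 3.72 -0.116 0.281
v 1.654 -4.13 -0.473
v 2.026 -3.754 -0.453
v 1.006 -3.57 1.053
v 1.834 -3.643 -0.576
v 1.6 -3.643 -0.675
v 1.379 -3.756 -0.727
v 1.221 -3.954 -0.722
v 1.162 -4.193 -0.659
v 1.216 -4.417 -0.554
v 1.37 -4.576 -0.43
v 1.59 -4.633 -0.316
v 1.824 -4.574 -0.237
v 2.019 -4.414 -0.213
v 2.131 -4.189 -0.248
v 2.134 -3.951 -0.335
f 2 1 5
f 2 5 3
f 3 5 6
f 3 6 4
f 5 1 7
f 5 7 6
f 6 7 8
f 6 8 4
f 7 1 9
f 7 9 8
f 8 9 10
f 8 10 4
f 9 1 11
f 9 11 10
f 10 11 12
f 10 12 4
f 11 1 13
f 11 13 12
f 12 13 14
f 12 14 4
f 13 1 15
f 13 15 14
f 14 15 16
f 14 16 4
f 15 1 17
f 15 17 16
f 16 17 18
f 16 18 4
f 17 1 19
f 17 19 18
f 18 19 20
f 18 20 4
f 19 1 21
f 19 21 20
f 20 21 22
f 20 22 4
f 21 1 23
f 21 23 22
f 22 23 24
f 22 24 4
f 23 1 2
f 23 2 24
f 24 2 3
f 24 3 4
f 26 25 28
f 26 28 27
f 28 25 29
f 28 29 27
f 29 25 30
f 29 30 27
f 30 25 31
f 30 31 27
f 31 25 32
f 31 32 27
f 32 25 33
f 32 33 27
f 33 25 34
f 33 34 27
f 34 25 35
f 34 35 27
f 35 25 36
f 35 36 27
f 36 25 37
f 36 37 27
f 37 25 38
f 37 38 27
f 38 25 39
f 38 39 27
f 39 25 40
f 39 40 27
f 40 25 41
f 40 41 27
f 41 25 42
f 41 42 27
f 42 25 26
f 42 26 27
f 44 43 46
f 44 46 45
f 46 43 47
f 46 47 45
f 47 43 48
f 47 48 45
f 48 43 49
f 48 49 45
f 49 43 50
f 49 50 45
f 50 43 51
f 50 51 45
f 51 43 52
f 51 52 45
f 52 43 53
f 52 53 45
f 53 43 54
f 53 54 45
f 54 43 55
f 54 55 45
f 55 43 56
f 55 56 45
f 56 43 57
f 56 57 45
f 57 43 44
f 57 44 45



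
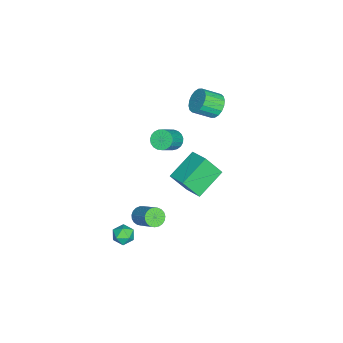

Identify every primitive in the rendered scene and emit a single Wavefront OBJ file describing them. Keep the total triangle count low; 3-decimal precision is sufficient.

v 1.362 0.426 1.49
v 1.598 -0.431 2.748
v 2.184 1.312 1.94
v 2.421 0.456 3.197
v 2.819 -0.476 0.603
v 3.056 -1.332 1.86
v 3.642 0.411 1.052
v 3.878 -0.446 2.31
v -2.054 0.065 3.341
v -1.765 -0.281 2.681
v -1.336 -1.252 3.378
v -1.626 -0.905 4.039
v -1.492 -0.081 2.792
v -1.063 -1.052 3.489
v -1.33 0.148 3.011
v -0.902 -0.823 3.709
v -1.312 0.361 3.296
v -0.883 -0.61 3.993
v -1.441 0.515 3.59
v -1.012 -0.456 4.287
v -1.691 0.58 3.834
v -1.263 -0.391 4.532
v -2.014 0.543 3.981
v -1.585 -0.427 4.679
v -2.344 0.412 4.002
v -1.915 -0.559 4.699
v -2.617 0.212 3.891
v -2.188 -0.759 4.588
v -2.778 -0.017 3.671
v -2.35 -0.988 4.369
v -2.797 -0.23 3.387
v -2.368 -1.201 4.084
v -2.668 -0.384 3.093
v -2.239 -1.355 3.79
v -2.417 -0.449 2.848
v -1.989 -1.42 3.546
v -2.095 -0.413 2.701
v -1.666 -1.383 3.399
v 3.64 -3.213 -3.93
v 4.155 -3.676 -3.981
v 3.065 -3.924 -3.279
v 3.58 -4.387 -3.33
v 3.676 -3.8 -2.973
v 4.031 -3.36 -3.376
v 3.189 -4.24 -3.884
v 3.544 -3.8 -4.287
v 3.876 -4.311 -3.953
v 4.177 -4.039 -3.39
v 3.043 -3.561 -3.87
v 3.344 -3.289 -3.307
v -1.09 -2.167 0.675
v -0.622 -2.026 0.231
v 0.478 -2.373 1.282
v 0.01 -2.513 1.725
v -0.661 -1.783 0.352
v 0.439 -2.13 1.403
v -0.774 -1.606 0.529
v 0.326 -1.953 1.58
v -0.942 -1.526 0.731
v 0.158 -1.873 1.782
v -1.135 -1.557 0.923
v -0.035 -1.904 1.974
v -1.321 -1.693 1.073
v -0.221 -2.04 2.123
v -1.466 -1.911 1.153
v -0.366 -2.258 2.204
v -1.547 -2.174 1.151
v -0.447 -2.521 2.201
v -1.549 -2.435 1.066
v -0.449 -2.782 2.117
v -1.471 -2.649 0.914
v -0.371 -2.996 1.965
v -1.327 -2.781 0.72
v -0.227 -3.128 1.771
v -1.143 -2.806 0.519
v -0.043 -3.153 1.569
v -0.949 -2.72 0.344
v 0.151 -3.067 1.395
v -0.78 -2.539 0.227
v 0.32 -2.886 1.277
v -0.664 -2.293 0.187
v 0.436 -2.64 1.237
v 1.613 -3.267 -3.922
v 2.05 -3.18 -4.353
v 2.924 -2.205 -3.269
v 2.487 -2.293 -2.838
v 1.889 -2.984 -4.399
v 2.763 -2.009 -3.315
v 1.68 -2.837 -4.363
v 2.554 -1.862 -3.279
v 1.459 -2.764 -4.251
v 2.334 -1.79 -3.166
v 1.266 -2.779 -4.081
v 2.14 -1.804 -2.997
v 1.132 -2.878 -3.884
v 2.006 -1.903 -2.8
v 1.081 -3.044 -3.694
v 1.956 -2.069 -2.61
v 1.122 -3.249 -3.543
v 1.997 -2.274 -2.459
v 1.248 -3.457 -3.458
v 2.123 -2.482 -2.373
v 1.437 -3.632 -3.453
v 2.312 -2.658 -2.368
v 1.657 -3.744 -3.529
v 2.531 -2.77 -2.445
v 1.868 -3.774 -3.673
v 2.743 -2.8 -2.589
v 2.036 -3.716 -3.86
v 2.91 -2.742 -2.776
v 2.13 -3.581 -4.058
v 3.005 -2.606 -2.974
v 2.135 -3.391 -4.232
v 3.01 -2.416 -3.148
f 2 4 1
f 5 2 1
f 1 4 3
f 3 5 1
f 2 8 4
f 6 2 5
f 6 8 2
f 4 8 3
f 7 5 3
f 3 8 7
f 7 6 5
f 8 6 7
f 10 9 13
f 10 13 11
f 11 13 14
f 11 14 12
f 13 9 15
f 13 15 14
f 14 15 16
f 14 16 12
f 15 9 17
f 15 17 16
f 16 17 18
f 16 18 12
f 17 9 19
f 17 19 18
f 18 19 20
f 18 20 12
f 19 9 21
f 19 21 20
f 20 21 22
f 20 22 12
f 21 9 23
f 21 23 22
f 22 23 24
f 22 24 12
f 23 9 25
f 23 25 24
f 24 25 26
f 24 26 12
f 25 9 27
f 25 27 26
f 26 27 28
f 26 28 12
f 27 9 29
f 27 29 28
f 28 29 30
f 28 30 12
f 29 9 31
f 29 31 30
f 30 31 32
f 30 32 12
f 31 9 33
f 31 33 32
f 32 33 34
f 32 34 12
f 33 9 35
f 33 35 34
f 34 35 36
f 34 36 12
f 35 9 37
f 35 37 36
f 36 37 38
f 36 38 12
f 37 9 10
f 37 10 38
f 38 10 11
f 38 11 12
f 39 50 44
f 39 44 40
f 39 40 46
f 39 46 49
f 39 49 50
f 40 44 48
f 44 50 43
f 50 49 41
f 49 46 45
f 46 40 47
f 42 48 43
f 42 43 41
f 42 41 45
f 42 45 47
f 42 47 48
f 43 48 44
f 41 43 50
f 45 41 49
f 47 45 46
f 48 47 40
f 52 51 55
f 52 55 53
f 53 55 56
f 53 56 54
f 55 51 57
f 55 57 56
f 56 57 58
f 56 58 54
f 57 51 59
f 57 59 58
f 58 59 60
f 58 60 54
f 59 51 61
f 59 61 60
f 60 61 62
f 60 62 54
f 61 51 63
f 61 63 62
f 62 63 64
f 62 64 54
f 63 51 65
f 63 65 64
f 64 65 66
f 64 66 54
f 65 51 67
f 65 67 66
f 66 67 68
f 66 68 54
f 67 51 69
f 67 69 68
f 68 69 70
f 68 70 54
f 69 51 71
f 69 71 70
f 70 71 72
f 70 72 54
f 71 51 73
f 71 73 72
f 72 73 74
f 72 74 54
f 73 51 75
f 73 75 74
f 74 75 76
f 74 76 54
f 75 51 77
f 75 77 76
f 76 77 78
f 76 78 54
f 77 51 79
f 77 79 78
f 78 79 80
f 78 80 54
f 79 51 81
f 79 81 80
f 80 81 82
f 80 82 54
f 81 51 52
f 81 52 82
f 82 52 53
f 82 53 54
f 84 83 87
f 84 87 85
f 85 87 88
f 85 88 86
f 87 83 89
f 87 89 88
f 88 89 90
f 88 90 86
f 89 83 91
f 89 91 90
f 90 91 92
f 90 92 86
f 91 83 93
f 91 93 92
f 92 93 94
f 92 94 86
f 93 83 95
f 93 95 94
f 94 95 96
f 94 96 86
f 95 83 97
f 95 97 96
f 96 97 98
f 96 98 86
f 97 83 99
f 97 99 98
f 98 99 100
f 98 100 86
f 99 83 101
f 99 101 100
f 100 101 102
f 100 102 86
f 101 83 103
f 101 103 102
f 102 103 104
f 102 104 86
f 103 83 105
f 103 105 104
f 104 105 106
f 104 106 86
f 105 83 107
f 105 107 106
f 106 107 108
f 106 108 86
f 107 83 109
f 107 109 108
f 108 109 110
f 108 110 86
f 109 83 111
f 109 111 110
f 110 111 112
f 110 112 86
f 111 83 113
f 111 113 112
f 112 113 114
f 112 114 86
f 113 83 84
f 113 84 114
f 114 84 85
f 114 85 86



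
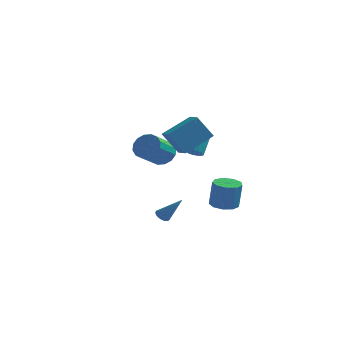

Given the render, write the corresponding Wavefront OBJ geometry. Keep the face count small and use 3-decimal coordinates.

v -2.514 2.705 0.34
v -2.173 2.137 -0.354
v -2.664 0.646 0.626
v -3.006 1.215 1.32
v -1.788 2.211 -0.048
v -2.28 0.72 0.932
v -1.598 2.418 0.363
v -2.09 0.927 1.342
v -1.654 2.702 0.767
v -2.146 1.211 1.746
v -1.94 2.986 1.057
v -2.432 1.496 2.036
v -2.38 3.196 1.155
v -2.872 1.705 2.134
v -2.856 3.274 1.034
v -3.347 1.783 2.014
v -3.24 3.2 0.728
v -3.732 1.709 1.708
v -3.43 2.993 0.318
v -3.922 1.502 1.297
v -3.374 2.709 -0.086
v -3.866 1.218 0.893
v -3.088 2.424 -0.376
v -3.58 0.934 0.603
v -2.648 2.215 -0.474
v -3.14 0.724 0.505
v -0.634 -3.351 3.968
v 0.61 -2.028 4.982
v 0.259 -3.124 2.576
v 1.504 -1.801 3.589
v 0.016 -4.179 4.251
v 1.261 -2.856 5.264
v 0.91 -3.952 2.858
v 2.154 -2.629 3.872
v 1.43 2.264 -3.293
v 2.127 1.705 -3.399
v 2.347 1.637 -1.614
v 1.65 2.196 -1.507
v 2.323 2.288 -3.401
v 2.543 2.221 -1.616
v 2.101 2.86 -3.353
v 2.321 2.793 -1.567
v 1.565 3.153 -3.276
v 1.785 3.086 -1.49
v 0.966 3.03 -3.207
v 1.186 2.963 -1.421
v 0.584 2.548 -3.178
v 0.804 2.481 -1.393
v 0.598 1.933 -3.203
v 0.817 1.866 -1.418
v 1.001 1.473 -3.27
v 1.221 1.405 -1.485
v 1.605 1.383 -3.348
v 1.825 1.315 -1.562
v 0.046 0.824 1.215
v 0.331 0.459 1.492
v 0.46 1.49 2.721
v 0.174 1.856 2.445
v 0.51 0.592 1.362
v 0.639 1.623 2.591
v 0.583 0.778 1.198
v 0.712 1.809 2.427
v 0.533 0.975 1.038
v 0.662 2.006 2.268
v 0.371 1.137 0.919
v 0.5 2.168 2.148
v 0.135 1.228 0.867
v 0.264 2.259 2.097
v -0.122 1.226 0.896
v 0.007 2.257 2.125
v -0.341 1.132 0.997
v -0.212 2.164 2.227
v -0.471 0.968 1.149
v -0.342 2 2.378
v -0.482 0.771 1.315
v -0.353 1.802 2.545
v -0.373 0.586 1.459
v -0.244 1.617 2.689
v -0.168 0.456 1.547
v -0.039 1.487 2.776
v 0.086 0.41 1.559
v 0.215 1.441 2.788
v -1.885 0.743 -4.018
v -1.538 0.519 -4.334
v -0.635 0.597 -2.542
v -1.488 0.744 -4.354
v -1.517 0.969 -4.308
v -1.618 1.149 -4.204
v -1.773 1.249 -4.063
v -1.949 1.248 -3.914
v -2.113 1.148 -3.785
v -2.232 0.967 -3.702
v -2.282 0.742 -3.682
v -2.253 0.517 -3.729
v -2.152 0.337 -3.833
v -1.997 0.237 -3.973
v -1.82 0.238 -4.123
v -1.657 0.338 -4.252
f 2 1 5
f 2 5 3
f 3 5 6
f 3 6 4
f 5 1 7
f 5 7 6
f 6 7 8
f 6 8 4
f 7 1 9
f 7 9 8
f 8 9 10
f 8 10 4
f 9 1 11
f 9 11 10
f 10 11 12
f 10 12 4
f 11 1 13
f 11 13 12
f 12 13 14
f 12 14 4
f 13 1 15
f 13 15 14
f 14 15 16
f 14 16 4
f 15 1 17
f 15 17 16
f 16 17 18
f 16 18 4
f 17 1 19
f 17 19 18
f 18 19 20
f 18 20 4
f 19 1 21
f 19 21 20
f 20 21 22
f 20 22 4
f 21 1 23
f 21 23 22
f 22 23 24
f 22 24 4
f 23 1 25
f 23 25 24
f 24 25 26
f 24 26 4
f 25 1 2
f 25 2 26
f 26 2 3
f 26 3 4
f 28 30 27
f 31 28 27
f 27 30 29
f 29 31 27
f 28 34 30
f 32 28 31
f 32 34 28
f 30 34 29
f 33 31 29
f 29 34 33
f 33 32 31
f 34 32 33
f 36 35 39
f 36 39 37
f 37 39 40
f 37 40 38
f 39 35 41
f 39 41 40
f 40 41 42
f 40 42 38
f 41 35 43
f 41 43 42
f 42 43 44
f 42 44 38
f 43 35 45
f 43 45 44
f 44 45 46
f 44 46 38
f 45 35 47
f 45 47 46
f 46 47 48
f 46 48 38
f 47 35 49
f 47 49 48
f 48 49 50
f 48 50 38
f 49 35 51
f 49 51 50
f 50 51 52
f 50 52 38
f 51 35 53
f 51 53 52
f 52 53 54
f 52 54 38
f 53 35 36
f 53 36 54
f 54 36 37
f 54 37 38
f 56 55 59
f 56 59 57
f 57 59 60
f 57 60 58
f 59 55 61
f 59 61 60
f 60 61 62
f 60 62 58
f 61 55 63
f 61 63 62
f 62 63 64
f 62 64 58
f 63 55 65
f 63 65 64
f 64 65 66
f 64 66 58
f 65 55 67
f 65 67 66
f 66 67 68
f 66 68 58
f 67 55 69
f 67 69 68
f 68 69 70
f 68 70 58
f 69 55 71
f 69 71 70
f 70 71 72
f 70 72 58
f 71 55 73
f 71 73 72
f 72 73 74
f 72 74 58
f 73 55 75
f 73 75 74
f 74 75 76
f 74 76 58
f 75 55 77
f 75 77 76
f 76 77 78
f 76 78 58
f 77 55 79
f 77 79 78
f 78 79 80
f 78 80 58
f 79 55 81
f 79 81 80
f 80 81 82
f 80 82 58
f 81 55 56
f 81 56 82
f 82 56 57
f 82 57 58
f 84 83 86
f 84 86 85
f 86 83 87
f 86 87 85
f 87 83 88
f 87 88 85
f 88 83 89
f 88 89 85
f 89 83 90
f 89 90 85
f 90 83 91
f 90 91 85
f 91 83 92
f 91 92 85
f 92 83 93
f 92 93 85
f 93 83 94
f 93 94 85
f 94 83 95
f 94 95 85
f 95 83 96
f 95 96 85
f 96 83 97
f 96 97 85
f 97 83 98
f 97 98 85
f 98 83 84
f 98 84 85



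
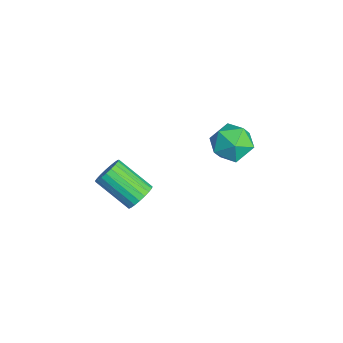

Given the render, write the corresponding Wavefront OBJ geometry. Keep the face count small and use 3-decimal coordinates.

v 1.451 -2.802 -2.8
v 1.892 -2.916 -2.474
v 1.05 -3.831 -1.654
v 0.609 -3.718 -1.98
v 1.798 -2.732 -2.366
v 0.956 -3.648 -1.546
v 1.644 -2.561 -2.333
v 0.802 -3.476 -1.513
v 1.456 -2.431 -2.381
v 0.614 -3.347 -1.56
v 1.268 -2.366 -2.501
v 0.426 -3.281 -1.68
v 1.111 -2.376 -2.673
v 0.269 -3.291 -1.852
v 1.013 -2.459 -2.867
v 0.171 -3.375 -2.046
v 0.991 -2.602 -3.049
v 0.149 -3.518 -2.229
v 1.048 -2.78 -3.189
v 0.206 -3.695 -2.368
v 1.175 -2.961 -3.261
v 0.333 -3.877 -2.44
v 1.35 -3.115 -3.253
v 0.508 -4.031 -2.433
v 1.542 -3.215 -3.168
v 0.7 -4.131 -2.347
v 1.718 -3.243 -3.018
v 0.876 -4.159 -2.198
v 1.848 -3.196 -2.831
v 1.007 -4.111 -2.011
v 1.91 -3.08 -2.639
v 1.068 -3.995 -1.818
v -0.418 1.299 -2.151
v 0.408 1.241 -2.09
v -0.508 -0.041 -2.21
v 0.318 -0.099 -2.149
v -0.129 0.16 -1.499
v -0.073 0.988 -1.462
v -0.027 0.212 -2.838
v 0.029 1.04 -2.801
v 0.65 0.569 -2.515
v 0.587 0.537 -1.687
v -0.687 0.663 -2.613
v -0.75 0.631 -1.785
f 2 1 5
f 2 5 3
f 3 5 6
f 3 6 4
f 5 1 7
f 5 7 6
f 6 7 8
f 6 8 4
f 7 1 9
f 7 9 8
f 8 9 10
f 8 10 4
f 9 1 11
f 9 11 10
f 10 11 12
f 10 12 4
f 11 1 13
f 11 13 12
f 12 13 14
f 12 14 4
f 13 1 15
f 13 15 14
f 14 15 16
f 14 16 4
f 15 1 17
f 15 17 16
f 16 17 18
f 16 18 4
f 17 1 19
f 17 19 18
f 18 19 20
f 18 20 4
f 19 1 21
f 19 21 20
f 20 21 22
f 20 22 4
f 21 1 23
f 21 23 22
f 22 23 24
f 22 24 4
f 23 1 25
f 23 25 24
f 24 25 26
f 24 26 4
f 25 1 27
f 25 27 26
f 26 27 28
f 26 28 4
f 27 1 29
f 27 29 28
f 28 29 30
f 28 30 4
f 29 1 31
f 29 31 30
f 30 31 32
f 30 32 4
f 31 1 2
f 31 2 32
f 32 2 3
f 32 3 4
f 33 44 38
f 33 38 34
f 33 34 40
f 33 40 43
f 33 43 44
f 34 38 42
f 38 44 37
f 44 43 35
f 43 40 39
f 40 34 41
f 36 42 37
f 36 37 35
f 36 35 39
f 36 39 41
f 36 41 42
f 37 42 38
f 35 37 44
f 39 35 43
f 41 39 40
f 42 41 34



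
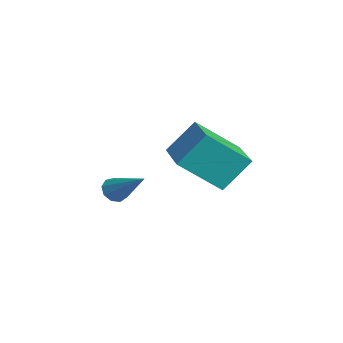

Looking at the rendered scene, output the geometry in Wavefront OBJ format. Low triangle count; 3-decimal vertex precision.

v -4.577 0.774 -1.46
v -4.283 0.278 -1.516
v -3.183 1.486 -0.42
v -4.188 0.525 -1.811
v -4.276 0.889 -1.943
v -4.505 1.2 -1.848
v -4.767 1.311 -1.572
v -4.941 1.171 -1.244
v -4.944 0.845 -1.017
v -4.776 0.487 -0.998
v -4.515 0.263 -1.195
v -1.259 3.313 0.294
v -1.558 1.796 1.563
v -1.228 4.335 1.525
v -1.527 2.818 2.793
v 0.847 3.042 0.467
v 0.548 1.525 1.735
v 0.878 4.064 1.697
v 0.579 2.547 2.966
f 2 1 4
f 2 4 3
f 4 1 5
f 4 5 3
f 5 1 6
f 5 6 3
f 6 1 7
f 6 7 3
f 7 1 8
f 7 8 3
f 8 1 9
f 8 9 3
f 9 1 10
f 9 10 3
f 10 1 11
f 10 11 3
f 11 1 2
f 11 2 3
f 13 15 12
f 16 13 12
f 12 15 14
f 14 16 12
f 13 19 15
f 17 13 16
f 17 19 13
f 15 19 14
f 18 16 14
f 14 19 18
f 18 17 16
f 19 17 18



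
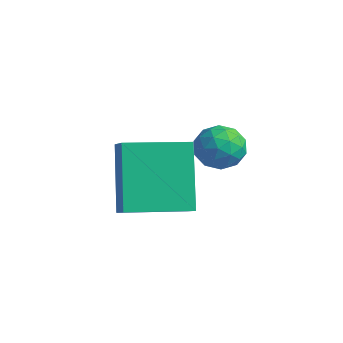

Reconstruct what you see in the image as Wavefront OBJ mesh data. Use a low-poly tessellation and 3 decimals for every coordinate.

v 1.186 0.413 -0.484
v 1.439 0.214 -1.039
v 0.241 0.146 -0.821
v 0.494 -0.053 -1.376
v 0.611 -0.377 -0.835
v 1.195 -0.213 -0.627
v 0.485 0.573 -1.233
v 1.069 0.737 -1.025
v 1.007 0.313 -1.502
v 1.084 -0.275 -1.255
v 0.596 0.635 -0.605
v 0.673 0.047 -0.358
v 1.395 0.336 -0.732
v 0.285 0.024 -1.128
v 0.353 -0.167 -0.81
v 0.502 -0.284 -1.136
v 1.252 0.086 -0.49
v 1.401 -0.031 -0.816
v 0.914 -0.378 -0.696
v 0.279 0.391 -1.044
v 0.428 0.274 -1.37
v 1.178 0.644 -0.724
v 1.327 0.527 -1.05
v 0.766 0.738 -1.164
v 1.29 0.278 -1.33
v 0.735 0.121 -1.528
v 0.729 0.489 -1.444
v 1.073 0.585 -1.322
v 1.336 -0.067 -1.185
v 0.78 -0.224 -1.383
v 0.849 -0.415 -1.065
v 1.192 -0.318 -0.943
v 1.081 -0.009 -1.457
v 0.9 0.584 -0.477
v 0.344 0.427 -0.675
v 0.488 0.678 -0.917
v 0.831 0.775 -0.795
v 0.945 0.239 -0.332
v 0.39 0.082 -0.53
v 0.607 -0.225 -0.538
v 0.951 -0.129 -0.416
v 0.599 0.369 -0.403
v -2.406 -0.154 -2.276
v -1.806 -0.446 -1.799
v -1.541 1.309 -2.465
v -0.942 1.017 -1.988
v -1.498 -0.897 -3.872
v -0.899 -1.189 -3.395
v -0.634 0.566 -4.061
v -0.034 0.274 -3.584
f 1 38 17
f 38 12 41
f 17 41 6
f 38 41 17
f 1 17 13
f 17 6 18
f 13 18 2
f 17 18 13
f 1 13 22
f 13 2 23
f 22 23 8
f 13 23 22
f 1 22 34
f 22 8 37
f 34 37 11
f 22 37 34
f 1 34 38
f 34 11 42
f 38 42 12
f 34 42 38
f 2 18 29
f 18 6 32
f 29 32 10
f 18 32 29
f 6 41 19
f 41 12 40
f 19 40 5
f 41 40 19
f 12 42 39
f 42 11 35
f 39 35 3
f 42 35 39
f 11 37 36
f 37 8 24
f 36 24 7
f 37 24 36
f 8 23 28
f 23 2 25
f 28 25 9
f 23 25 28
f 4 30 16
f 30 10 31
f 16 31 5
f 30 31 16
f 4 16 14
f 16 5 15
f 14 15 3
f 16 15 14
f 4 14 21
f 14 3 20
f 21 20 7
f 14 20 21
f 4 21 26
f 21 7 27
f 26 27 9
f 21 27 26
f 4 26 30
f 26 9 33
f 30 33 10
f 26 33 30
f 5 31 19
f 31 10 32
f 19 32 6
f 31 32 19
f 3 15 39
f 15 5 40
f 39 40 12
f 15 40 39
f 7 20 36
f 20 3 35
f 36 35 11
f 20 35 36
f 9 27 28
f 27 7 24
f 28 24 8
f 27 24 28
f 10 33 29
f 33 9 25
f 29 25 2
f 33 25 29
f 44 46 43
f 47 44 43
f 43 46 45
f 45 47 43
f 44 50 46
f 48 44 47
f 48 50 44
f 46 50 45
f 49 47 45
f 45 50 49
f 49 48 47
f 50 48 49



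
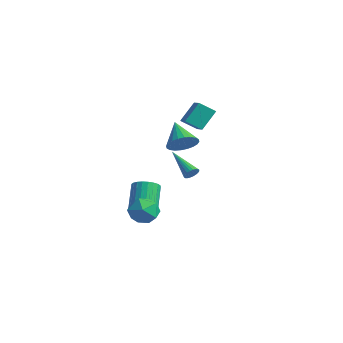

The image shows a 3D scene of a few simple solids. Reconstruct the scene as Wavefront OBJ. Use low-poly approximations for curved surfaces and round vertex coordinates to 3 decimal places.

v -2.37 0.528 -3.099
v -1.296 0.227 -2.953
v -2.544 -0.727 -4.407
v -1.47 -1.028 -4.261
v -2.23 -1.251 -3.462
v -2.122 -0.475 -2.654
v -1.718 -0.025 -4.706
v -1.61 0.751 -3.898
v -0.893 -0.115 -3.947
v -1.209 -0.872 -3.177
v -2.631 0.372 -4.183
v -2.947 -0.385 -3.413
v -2.244 2.945 0.932
v -1.551 3.386 1.553
v -3.676 3.455 2.168
v -1.648 3.693 1.313
v -1.836 3.887 1.015
v -2.086 3.937 0.704
v -2.36 3.836 0.429
v -2.617 3.599 0.229
v -2.816 3.263 0.137
v -2.929 2.878 0.166
v -2.937 2.503 0.311
v -2.84 2.196 0.551
v -2.651 2.002 0.849
v -2.401 1.952 1.159
v -2.127 2.054 1.435
v -1.871 2.29 1.634
v -1.671 2.627 1.727
v -1.559 3.011 1.698
v -0.704 1.912 3.547
v -0.729 2.969 4.774
v -1.653 2.293 3.199
v -1.678 3.35 4.426
v -0.122 2.73 2.854
v -0.147 3.787 4.081
v -1.071 3.111 2.506
v -1.096 4.168 3.733
v 2.776 -0.366 1.06
v 3.04 -0.274 1.486
v 0.964 -0.354 2.18
v 3.002 -0.089 1.423
v 2.93 0.054 1.305
v 2.834 0.133 1.149
v 2.73 0.135 0.98
v 2.632 0.062 0.823
v 2.557 -0.077 0.702
v 2.514 -0.259 0.636
v 2.512 -0.458 0.634
v 2.549 -0.643 0.697
v 2.622 -0.786 0.815
v 2.717 -0.865 0.971
v 2.822 -0.868 1.14
v 2.92 -0.794 1.297
v 2.995 -0.656 1.418
v 3.038 -0.473 1.485
v -3.173 0.615 -4.52
v -2.392 0.928 -4.201
v -3.466 1.998 -2.62
v -4.247 1.685 -2.94
v -2.478 1.18 -4.43
v -3.553 2.249 -2.849
v -2.67 1.346 -4.672
v -3.744 2.415 -3.092
v -2.938 1.401 -4.892
v -4.013 2.47 -3.312
v -3.242 1.336 -5.055
v -4.317 2.405 -3.475
v -3.536 1.161 -5.137
v -4.611 2.231 -3.556
v -3.774 0.904 -5.124
v -4.849 1.973 -3.544
v -3.921 0.602 -5.02
v -4.996 1.671 -3.44
v -3.954 0.302 -4.84
v -5.028 1.372 -3.259
v -3.867 0.051 -4.611
v -4.942 1.12 -3.03
v -3.676 -0.115 -4.368
v -4.75 0.954 -2.788
v -3.407 -0.17 -4.148
v -4.482 0.899 -2.568
v -3.103 -0.105 -3.985
v -4.178 0.964 -2.405
v -2.809 0.069 -3.904
v -3.884 1.139 -2.323
v -2.571 0.327 -3.916
v -3.646 1.396 -2.336
v -2.424 0.629 -4.02
v -3.499 1.698 -2.44
f 1 12 6
f 1 6 2
f 1 2 8
f 1 8 11
f 1 11 12
f 2 6 10
f 6 12 5
f 12 11 3
f 11 8 7
f 8 2 9
f 4 10 5
f 4 5 3
f 4 3 7
f 4 7 9
f 4 9 10
f 5 10 6
f 3 5 12
f 7 3 11
f 9 7 8
f 10 9 2
f 14 13 16
f 14 16 15
f 16 13 17
f 16 17 15
f 17 13 18
f 17 18 15
f 18 13 19
f 18 19 15
f 19 13 20
f 19 20 15
f 20 13 21
f 20 21 15
f 21 13 22
f 21 22 15
f 22 13 23
f 22 23 15
f 23 13 24
f 23 24 15
f 24 13 25
f 24 25 15
f 25 13 26
f 25 26 15
f 26 13 27
f 26 27 15
f 27 13 28
f 27 28 15
f 28 13 29
f 28 29 15
f 29 13 30
f 29 30 15
f 30 13 14
f 30 14 15
f 32 34 31
f 35 32 31
f 31 34 33
f 33 35 31
f 32 38 34
f 36 32 35
f 36 38 32
f 34 38 33
f 37 35 33
f 33 38 37
f 37 36 35
f 38 36 37
f 40 39 42
f 40 42 41
f 42 39 43
f 42 43 41
f 43 39 44
f 43 44 41
f 44 39 45
f 44 45 41
f 45 39 46
f 45 46 41
f 46 39 47
f 46 47 41
f 47 39 48
f 47 48 41
f 48 39 49
f 48 49 41
f 49 39 50
f 49 50 41
f 50 39 51
f 50 51 41
f 51 39 52
f 51 52 41
f 52 39 53
f 52 53 41
f 53 39 54
f 53 54 41
f 54 39 55
f 54 55 41
f 55 39 56
f 55 56 41
f 56 39 40
f 56 40 41
f 58 57 61
f 58 61 59
f 59 61 62
f 59 62 60
f 61 57 63
f 61 63 62
f 62 63 64
f 62 64 60
f 63 57 65
f 63 65 64
f 64 65 66
f 64 66 60
f 65 57 67
f 65 67 66
f 66 67 68
f 66 68 60
f 67 57 69
f 67 69 68
f 68 69 70
f 68 70 60
f 69 57 71
f 69 71 70
f 70 71 72
f 70 72 60
f 71 57 73
f 71 73 72
f 72 73 74
f 72 74 60
f 73 57 75
f 73 75 74
f 74 75 76
f 74 76 60
f 75 57 77
f 75 77 76
f 76 77 78
f 76 78 60
f 77 57 79
f 77 79 78
f 78 79 80
f 78 80 60
f 79 57 81
f 79 81 80
f 80 81 82
f 80 82 60
f 81 57 83
f 81 83 82
f 82 83 84
f 82 84 60
f 83 57 85
f 83 85 84
f 84 85 86
f 84 86 60
f 85 57 87
f 85 87 86
f 86 87 88
f 86 88 60
f 87 57 89
f 87 89 88
f 88 89 90
f 88 90 60
f 89 57 58
f 89 58 90
f 90 58 59
f 90 59 60



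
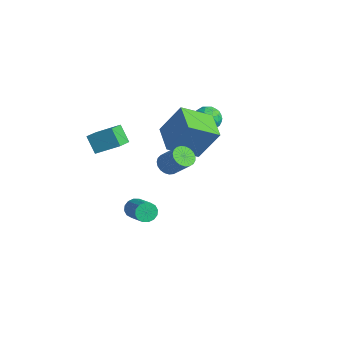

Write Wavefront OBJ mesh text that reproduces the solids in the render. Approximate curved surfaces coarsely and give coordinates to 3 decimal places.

v -0.734 -1.866 -2.972
v -0.522 -2.221 -3.487
v 0.965 -2.328 -2.804
v 0.754 -1.974 -2.288
v -0.46 -1.895 -3.572
v 1.027 -2.003 -2.888
v -0.471 -1.563 -3.495
v 1.016 -1.67 -2.812
v -0.552 -1.311 -3.279
v 0.935 -1.418 -2.596
v -0.682 -1.208 -2.98
v 0.805 -1.316 -2.297
v -0.826 -1.282 -2.679
v 0.661 -1.389 -1.996
v -0.945 -1.512 -2.456
v 0.542 -1.619 -1.773
v -1.007 -1.837 -2.372
v 0.48 -1.945 -1.688
v -0.996 -2.17 -2.448
v 0.491 -2.277 -1.765
v -0.915 -2.422 -2.664
v 0.572 -2.529 -1.981
v -0.785 -2.524 -2.963
v 0.702 -2.632 -2.28
v -0.641 -2.451 -3.264
v 0.846 -2.558 -2.581
v 2.427 -1.569 2.487
v 2.824 -1.254 2.019
v 3.851 -0.876 3.145
v 3.453 -1.191 3.613
v 2.652 -1.041 2.104
v 3.679 -0.663 3.231
v 2.441 -0.919 2.256
v 3.468 -0.541 3.382
v 2.228 -0.909 2.447
v 3.254 -0.532 3.574
v 2.049 -1.014 2.645
v 3.075 -0.636 3.772
v 1.935 -1.215 2.816
v 2.961 -0.837 3.943
v 1.906 -1.476 2.93
v 2.932 -1.098 4.056
v 1.968 -1.754 2.967
v 2.994 -1.376 4.094
v 2.108 -2 2.921
v 3.135 -1.622 4.048
v 2.304 -2.171 2.8
v 3.33 -1.793 3.927
v 2.521 -2.238 2.625
v 3.548 -1.86 3.752
v 2.722 -2.19 2.426
v 3.748 -1.812 3.553
v 2.872 -2.034 2.237
v 3.898 -1.656 3.364
v 2.945 -1.797 2.092
v 3.971 -1.42 3.218
v 2.928 -1.522 2.015
v 3.954 -1.144 3.141
v -1.519 -3.282 1.821
v -2.236 -3.409 2.799
v -0.678 -2.221 2.575
v -1.395 -2.348 3.553
v -0.745 -4.212 2.267
v -1.462 -4.339 3.245
v 0.096 -3.151 3.021
v -0.621 -3.278 3.999
v -1.66 0.145 2.228
v -0.978 1.08 4.075
v -1.345 1.929 1.208
v -0.663 2.865 3.054
v 0.103 -0.385 1.846
v 0.785 0.551 3.692
v 0.418 1.4 0.825
v 1.1 2.335 2.672
v -3.07 4.544 1.631
v -2.257 4.18 1.706
v -3.463 3.48 0.734
v -2.65 3.116 0.809
v -3.208 3.11 1.507
v -2.966 3.767 2.061
v -2.754 3.893 0.379
v -2.512 4.55 0.933
v -2.062 3.778 0.932
v -2.342 3.294 1.629
v -3.378 4.366 0.811
v -3.658 3.882 1.508
v -2.629 4.455 1.747
v -3.091 3.205 0.693
v -3.419 3.2 1.103
v -2.941 2.987 1.147
v -3.046 4.213 1.956
v -2.568 3.999 2
v -3.127 3.37 1.883
v -3.152 3.661 0.44
v -2.674 3.447 0.484
v -2.779 4.673 1.293
v -2.301 4.46 1.337
v -2.593 4.29 0.557
v -2.037 4.006 1.337
v -2.267 3.38 0.809
v -2.329 3.837 0.556
v -2.186 4.223 0.882
v -2.201 3.721 1.746
v -2.432 3.096 1.219
v -2.76 3.092 1.629
v -2.618 3.478 1.955
v -2.087 3.485 1.291
v -3.288 4.564 1.221
v -3.519 3.939 0.694
v -3.102 4.182 0.485
v -2.96 4.568 0.811
v -3.453 4.28 1.631
v -3.683 3.654 1.103
v -3.534 3.437 1.558
v -3.391 3.823 1.884
v -3.633 4.175 1.149
f 2 1 5
f 2 5 3
f 3 5 6
f 3 6 4
f 5 1 7
f 5 7 6
f 6 7 8
f 6 8 4
f 7 1 9
f 7 9 8
f 8 9 10
f 8 10 4
f 9 1 11
f 9 11 10
f 10 11 12
f 10 12 4
f 11 1 13
f 11 13 12
f 12 13 14
f 12 14 4
f 13 1 15
f 13 15 14
f 14 15 16
f 14 16 4
f 15 1 17
f 15 17 16
f 16 17 18
f 16 18 4
f 17 1 19
f 17 19 18
f 18 19 20
f 18 20 4
f 19 1 21
f 19 21 20
f 20 21 22
f 20 22 4
f 21 1 23
f 21 23 22
f 22 23 24
f 22 24 4
f 23 1 25
f 23 25 24
f 24 25 26
f 24 26 4
f 25 1 2
f 25 2 26
f 26 2 3
f 26 3 4
f 28 27 31
f 28 31 29
f 29 31 32
f 29 32 30
f 31 27 33
f 31 33 32
f 32 33 34
f 32 34 30
f 33 27 35
f 33 35 34
f 34 35 36
f 34 36 30
f 35 27 37
f 35 37 36
f 36 37 38
f 36 38 30
f 37 27 39
f 37 39 38
f 38 39 40
f 38 40 30
f 39 27 41
f 39 41 40
f 40 41 42
f 40 42 30
f 41 27 43
f 41 43 42
f 42 43 44
f 42 44 30
f 43 27 45
f 43 45 44
f 44 45 46
f 44 46 30
f 45 27 47
f 45 47 46
f 46 47 48
f 46 48 30
f 47 27 49
f 47 49 48
f 48 49 50
f 48 50 30
f 49 27 51
f 49 51 50
f 50 51 52
f 50 52 30
f 51 27 53
f 51 53 52
f 52 53 54
f 52 54 30
f 53 27 55
f 53 55 54
f 54 55 56
f 54 56 30
f 55 27 57
f 55 57 56
f 56 57 58
f 56 58 30
f 57 27 28
f 57 28 58
f 58 28 29
f 58 29 30
f 60 62 59
f 63 60 59
f 59 62 61
f 61 63 59
f 60 66 62
f 64 60 63
f 64 66 60
f 62 66 61
f 65 63 61
f 61 66 65
f 65 64 63
f 66 64 65
f 68 70 67
f 71 68 67
f 67 70 69
f 69 71 67
f 68 74 70
f 72 68 71
f 72 74 68
f 70 74 69
f 73 71 69
f 69 74 73
f 73 72 71
f 74 72 73
f 75 112 91
f 112 86 115
f 91 115 80
f 112 115 91
f 75 91 87
f 91 80 92
f 87 92 76
f 91 92 87
f 75 87 96
f 87 76 97
f 96 97 82
f 87 97 96
f 75 96 108
f 96 82 111
f 108 111 85
f 96 111 108
f 75 108 112
f 108 85 116
f 112 116 86
f 108 116 112
f 76 92 103
f 92 80 106
f 103 106 84
f 92 106 103
f 80 115 93
f 115 86 114
f 93 114 79
f 115 114 93
f 86 116 113
f 116 85 109
f 113 109 77
f 116 109 113
f 85 111 110
f 111 82 98
f 110 98 81
f 111 98 110
f 82 97 102
f 97 76 99
f 102 99 83
f 97 99 102
f 78 104 90
f 104 84 105
f 90 105 79
f 104 105 90
f 78 90 88
f 90 79 89
f 88 89 77
f 90 89 88
f 78 88 95
f 88 77 94
f 95 94 81
f 88 94 95
f 78 95 100
f 95 81 101
f 100 101 83
f 95 101 100
f 78 100 104
f 100 83 107
f 104 107 84
f 100 107 104
f 79 105 93
f 105 84 106
f 93 106 80
f 105 106 93
f 77 89 113
f 89 79 114
f 113 114 86
f 89 114 113
f 81 94 110
f 94 77 109
f 110 109 85
f 94 109 110
f 83 101 102
f 101 81 98
f 102 98 82
f 101 98 102
f 84 107 103
f 107 83 99
f 103 99 76
f 107 99 103



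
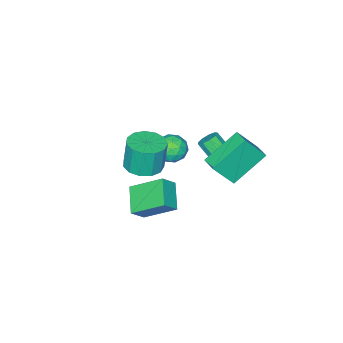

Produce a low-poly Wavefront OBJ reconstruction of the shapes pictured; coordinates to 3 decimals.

v -0.814 1.518 0.152
v -0.29 1.696 0.236
v -0.182 1.021 0.993
v -0.706 0.842 0.908
v -0.534 1.899 0.451
v -0.425 1.224 1.208
v -0.909 1.923 0.527
v -0.8 1.247 1.283
v -1.24 1.757 0.426
v -1.131 1.082 1.183
v -1.371 1.479 0.198
v -1.262 0.804 0.954
v -1.242 1.22 -0.053
v -1.133 0.544 0.704
v -0.913 1.099 -0.207
v -0.804 0.424 0.549
v -0.538 1.175 -0.194
v -0.429 0.5 0.563
v -0.292 1.411 -0.019
v -0.183 0.735 0.738
v 2.628 -0.174 -1.424
v 1.891 1.218 -0.398
v 3.552 0.804 -2.087
v 2.816 2.196 -1.06
v 3.304 -0.336 -0.72
v 2.568 1.056 0.307
v 4.229 0.642 -1.382
v 3.492 2.034 -0.356
v -0.112 2.5 -0.351
v -1.763 2.986 0.904
v 0.246 3.334 -0.203
v -1.404 3.821 1.052
v 0.704 1.919 0.948
v -0.946 2.406 2.203
v 1.063 2.754 1.096
v -0.588 3.24 2.351
v -3.387 -3.271 -3.58
v -2.934 -2.535 -3.398
v -2.206 -3.865 -4.122
v -1.753 -3.129 -3.94
v -2.04 -3.644 -3.283
v -2.77 -3.277 -2.948
v -2.37 -3.123 -4.572
v -3.1 -2.756 -4.237
v -2.305 -2.444 -4.012
v -2.102 -2.765 -3.215
v -3.038 -3.635 -4.305
v -2.835 -3.956 -3.508
v -3.264 -2.851 -3.441
v -1.876 -3.549 -4.079
v -2.044 -3.852 -3.692
v -1.778 -3.419 -3.586
v -3.168 -3.287 -3.177
v -2.902 -2.854 -3.07
v -2.376 -3.506 -3.002
v -2.238 -3.546 -4.45
v -1.972 -3.113 -4.343
v -3.362 -2.981 -3.934
v -3.096 -2.548 -3.828
v -2.764 -2.894 -4.518
v -2.629 -2.365 -3.695
v -1.934 -2.713 -4.014
v -2.297 -2.71 -4.385
v -2.726 -2.494 -4.188
v -2.509 -2.554 -3.227
v -1.814 -2.903 -3.545
v -1.983 -3.206 -3.159
v -2.412 -2.99 -2.962
v -2.139 -2.5 -3.587
v -3.326 -3.497 -3.975
v -2.631 -3.846 -4.293
v -2.728 -3.41 -4.558
v -3.157 -3.194 -4.361
v -3.206 -3.687 -3.506
v -2.511 -4.035 -3.825
v -2.414 -3.906 -3.332
v -2.843 -3.69 -3.135
v -3.001 -3.9 -3.933
v 2.174 -0.529 0.011
v 3.128 -0.51 0.123
v 2.939 -0.452 1.721
v 1.986 -0.471 1.609
v 2.968 0.006 0.086
v 2.779 0.063 1.684
v 2.557 0.352 0.025
v 2.368 0.409 1.623
v 2.024 0.418 -0.041
v 1.835 0.475 1.557
v 1.539 0.184 -0.09
v 1.35 0.241 1.508
v 1.256 -0.277 -0.107
v 1.067 -0.219 1.491
v 1.264 -0.817 -0.086
v 1.075 -0.76 1.512
v 1.562 -1.266 -0.035
v 1.373 -1.209 1.563
v 2.054 -1.481 0.031
v 1.865 -1.423 1.629
v 2.584 -1.393 0.091
v 2.395 -1.336 1.688
v 2.984 -1.031 0.125
v 2.795 -0.974 1.723
f 2 1 5
f 2 5 3
f 3 5 6
f 3 6 4
f 5 1 7
f 5 7 6
f 6 7 8
f 6 8 4
f 7 1 9
f 7 9 8
f 8 9 10
f 8 10 4
f 9 1 11
f 9 11 10
f 10 11 12
f 10 12 4
f 11 1 13
f 11 13 12
f 12 13 14
f 12 14 4
f 13 1 15
f 13 15 14
f 14 15 16
f 14 16 4
f 15 1 17
f 15 17 16
f 16 17 18
f 16 18 4
f 17 1 19
f 17 19 18
f 18 19 20
f 18 20 4
f 19 1 2
f 19 2 20
f 20 2 3
f 20 3 4
f 22 24 21
f 25 22 21
f 21 24 23
f 23 25 21
f 22 28 24
f 26 22 25
f 26 28 22
f 24 28 23
f 27 25 23
f 23 28 27
f 27 26 25
f 28 26 27
f 30 32 29
f 33 30 29
f 29 32 31
f 31 33 29
f 30 36 32
f 34 30 33
f 34 36 30
f 32 36 31
f 35 33 31
f 31 36 35
f 35 34 33
f 36 34 35
f 37 74 53
f 74 48 77
f 53 77 42
f 74 77 53
f 37 53 49
f 53 42 54
f 49 54 38
f 53 54 49
f 37 49 58
f 49 38 59
f 58 59 44
f 49 59 58
f 37 58 70
f 58 44 73
f 70 73 47
f 58 73 70
f 37 70 74
f 70 47 78
f 74 78 48
f 70 78 74
f 38 54 65
f 54 42 68
f 65 68 46
f 54 68 65
f 42 77 55
f 77 48 76
f 55 76 41
f 77 76 55
f 48 78 75
f 78 47 71
f 75 71 39
f 78 71 75
f 47 73 72
f 73 44 60
f 72 60 43
f 73 60 72
f 44 59 64
f 59 38 61
f 64 61 45
f 59 61 64
f 40 66 52
f 66 46 67
f 52 67 41
f 66 67 52
f 40 52 50
f 52 41 51
f 50 51 39
f 52 51 50
f 40 50 57
f 50 39 56
f 57 56 43
f 50 56 57
f 40 57 62
f 57 43 63
f 62 63 45
f 57 63 62
f 40 62 66
f 62 45 69
f 66 69 46
f 62 69 66
f 41 67 55
f 67 46 68
f 55 68 42
f 67 68 55
f 39 51 75
f 51 41 76
f 75 76 48
f 51 76 75
f 43 56 72
f 56 39 71
f 72 71 47
f 56 71 72
f 45 63 64
f 63 43 60
f 64 60 44
f 63 60 64
f 46 69 65
f 69 45 61
f 65 61 38
f 69 61 65
f 80 79 83
f 80 83 81
f 81 83 84
f 81 84 82
f 83 79 85
f 83 85 84
f 84 85 86
f 84 86 82
f 85 79 87
f 85 87 86
f 86 87 88
f 86 88 82
f 87 79 89
f 87 89 88
f 88 89 90
f 88 90 82
f 89 79 91
f 89 91 90
f 90 91 92
f 90 92 82
f 91 79 93
f 91 93 92
f 92 93 94
f 92 94 82
f 93 79 95
f 93 95 94
f 94 95 96
f 94 96 82
f 95 79 97
f 95 97 96
f 96 97 98
f 96 98 82
f 97 79 99
f 97 99 98
f 98 99 100
f 98 100 82
f 99 79 101
f 99 101 100
f 100 101 102
f 100 102 82
f 101 79 80
f 101 80 102
f 102 80 81
f 102 81 82



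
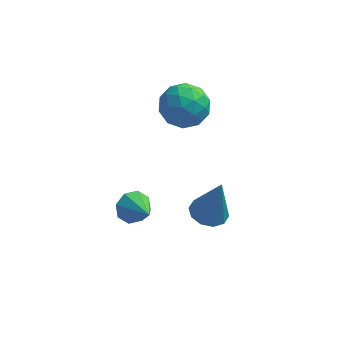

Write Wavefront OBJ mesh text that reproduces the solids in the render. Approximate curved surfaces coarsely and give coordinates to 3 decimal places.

v -0.531 1.469 3.612
v 0.159 0.89 2.938
v -1.739 0.11 3.542
v -1.049 -0.469 2.868
v -0.774 -0.304 3.946
v -0.027 0.536 3.989
v -1.553 0.464 2.491
v -0.806 1.304 2.534
v -0.473 0.269 2.245
v 0.009 -0.205 3.144
v -1.589 1.205 3.336
v -1.107 0.731 4.235
v -0.08 1.299 3.281
v -1.5 -0.299 3.199
v -1.339 -0.202 3.833
v -0.933 -0.542 3.436
v -0.189 1.091 3.899
v 0.216 0.751 3.503
v -0.332 0.049 4.095
v -1.796 0.249 2.977
v -1.391 -0.091 2.581
v -0.647 1.542 3.044
v -0.241 1.202 2.647
v -1.248 0.951 2.385
v -0.046 0.594 2.477
v -0.756 -0.205 2.436
v -1.052 0.343 2.215
v -0.613 0.837 2.24
v 0.238 0.315 3.006
v -0.473 -0.484 2.965
v -0.311 -0.387 3.598
v 0.128 0.107 3.624
v -0.134 -0.05 2.598
v -1.107 1.484 3.515
v -1.818 0.685 3.474
v -1.708 0.893 2.856
v -1.269 1.387 2.882
v -0.824 1.205 4.044
v -1.534 0.406 4.003
v -0.967 0.163 4.24
v -0.528 0.657 4.265
v -1.446 1.05 3.882
v -2.59 -1.656 -1.802
v -2.039 -1.098 -1.642
v -1.75 -2.724 -0.978
v -2.481 -1.12 -1.219
v -2.987 -1.455 -1.137
v -3.261 -1.908 -1.446
v -3.141 -2.213 -1.963
v -2.699 -2.192 -2.386
v -2.193 -1.857 -2.467
v -1.92 -1.404 -2.159
v 0.705 -3.299 0.31
v 1.501 -3.266 0.117
v 1.195 -3.341 2.33
v 1.332 -2.791 0.168
v 0.924 -2.51 0.273
v 0.432 -2.53 0.392
v 0.044 -2.845 0.479
v -0.092 -3.333 0.502
v 0.077 -3.808 0.451
v 0.486 -4.088 0.346
v 0.978 -4.068 0.227
v 1.366 -3.753 0.14
f 1 38 17
f 38 12 41
f 17 41 6
f 38 41 17
f 1 17 13
f 17 6 18
f 13 18 2
f 17 18 13
f 1 13 22
f 13 2 23
f 22 23 8
f 13 23 22
f 1 22 34
f 22 8 37
f 34 37 11
f 22 37 34
f 1 34 38
f 34 11 42
f 38 42 12
f 34 42 38
f 2 18 29
f 18 6 32
f 29 32 10
f 18 32 29
f 6 41 19
f 41 12 40
f 19 40 5
f 41 40 19
f 12 42 39
f 42 11 35
f 39 35 3
f 42 35 39
f 11 37 36
f 37 8 24
f 36 24 7
f 37 24 36
f 8 23 28
f 23 2 25
f 28 25 9
f 23 25 28
f 4 30 16
f 30 10 31
f 16 31 5
f 30 31 16
f 4 16 14
f 16 5 15
f 14 15 3
f 16 15 14
f 4 14 21
f 14 3 20
f 21 20 7
f 14 20 21
f 4 21 26
f 21 7 27
f 26 27 9
f 21 27 26
f 4 26 30
f 26 9 33
f 30 33 10
f 26 33 30
f 5 31 19
f 31 10 32
f 19 32 6
f 31 32 19
f 3 15 39
f 15 5 40
f 39 40 12
f 15 40 39
f 7 20 36
f 20 3 35
f 36 35 11
f 20 35 36
f 9 27 28
f 27 7 24
f 28 24 8
f 27 24 28
f 10 33 29
f 33 9 25
f 29 25 2
f 33 25 29
f 44 43 46
f 44 46 45
f 46 43 47
f 46 47 45
f 47 43 48
f 47 48 45
f 48 43 49
f 48 49 45
f 49 43 50
f 49 50 45
f 50 43 51
f 50 51 45
f 51 43 52
f 51 52 45
f 52 43 44
f 52 44 45
f 54 53 56
f 54 56 55
f 56 53 57
f 56 57 55
f 57 53 58
f 57 58 55
f 58 53 59
f 58 59 55
f 59 53 60
f 59 60 55
f 60 53 61
f 60 61 55
f 61 53 62
f 61 62 55
f 62 53 63
f 62 63 55
f 63 53 64
f 63 64 55
f 64 53 54
f 64 54 55

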